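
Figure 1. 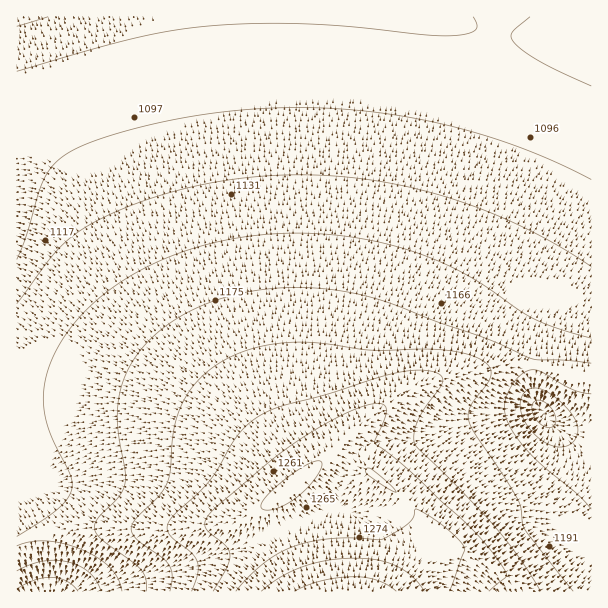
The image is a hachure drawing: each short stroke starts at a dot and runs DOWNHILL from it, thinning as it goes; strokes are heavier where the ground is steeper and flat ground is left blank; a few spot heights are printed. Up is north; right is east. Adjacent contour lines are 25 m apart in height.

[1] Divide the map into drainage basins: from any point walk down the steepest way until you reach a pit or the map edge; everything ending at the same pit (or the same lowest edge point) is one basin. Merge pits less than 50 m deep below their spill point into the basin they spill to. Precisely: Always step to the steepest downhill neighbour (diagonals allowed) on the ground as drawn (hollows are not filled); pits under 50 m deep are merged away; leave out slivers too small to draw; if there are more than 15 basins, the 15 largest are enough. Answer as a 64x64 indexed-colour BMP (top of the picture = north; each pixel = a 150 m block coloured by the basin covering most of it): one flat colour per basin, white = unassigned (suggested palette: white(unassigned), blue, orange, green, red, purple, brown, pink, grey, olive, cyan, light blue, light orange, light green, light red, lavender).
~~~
<image width="64" height="64" href="data:image/bmp;base64,Qk12CAAAAAAAAHYAAAAoAAAAQAAAAEAAAAABAAQAAAAAAAAIAAATCwAAEwsAABAAAAAAAAAA////ALR3HwAOf/8ALKAsACgn1gC9Z5QAS1aMAMJ34wB/f38AIr28AM++FwDox64AeLv/AIrfmACWmP8A1bDFADMzMzMzMzMzMzMzMzMzMzMRERERERERERERERERERERMzMzMzMzMzMzMzMzMzMzMxEREREREREREREREREREREzMzMzMzMzMzMzMzMzMzMxERERERERIRERERERERERETMzMzMzMzMzMzMzMzMzMzERERERERESERERERERERERMzMzMzMzMzMzMzMzMzMzERERERERERIhEiIhEREREREzMzMzMzMzMzMzMzMzMzMRERERERERESIiIiIREREREREzMzMzMzMzMzMzMzMzMRERERERERERIiIiIiEREREREREREREREREREREzMzMxEREREREREREiIiIiIiESIiIRERERERERERERERETMzEREREREREREiIiIiIiIiIiIhEREREREREREREREREREREREREREREiIiIiIiIiIiIiEREREREREREREREREREREREREREREiIiIiIiIiIiIiIREREREREREREREREREREREREREREiIiIiIiIiIiIiIhERERERERERERERERERERERERERIiIiIiIiIiIiIiIiERERERERERERERERERERERERERIiIiIiIiIiIiIiIiIREREREREREREREREREREREREiIiIiIiIiIiIiIiIiIhEREREREREREREREREREREREiIiIiIiIiIiIiIiIiIiERERERERERERERERERERERERIiIiIiIiIiIiIiIiIiIRERERERERERERERERERERERESIiIiIiIiIiIiIiIiIhEREREREREREREREREREREREREiIiIiIiIiIiIiIiIiEREREREREREREREREREREREREREiIiIiIiIiIiIiIiIRERERERERERERERERERERERERERIiIiIiIiIiIiIiIhERERERERERERERERERERERERERESIiIiIiIiIiIiIiERERERERERERERERERERERERERERESIiIiIiIiIiIiIRERERERERERERERERERERERERERERERIiIiIiIiIiIhERERERERERERERERERERERERERERERERERIiIiIiERERERERERERERERERERERERERERERERERERERERERERERERERERERERERERERERERERERERERERERERERERERERERERERERERERERERERERERERERERERERERERERERERERERERERERERERERERERERERERERERERERERERERERERERERERERERERERERERERERERERERERERERERERERERERERERERERERERERERERERERERERERERERERERERERERERERERERERERERERERERERERERERERERERERERERERERERERERERERERERERERERERERERERERERERERERERERERERERERERERERERERERERERERERERERERERERERERERERERERERERERERERERERERERERERERERERERERERERERERERERERERERERERERERERERERERERERERERERERERERERERERERERERERERERERERERERERERERERERERERERERERERERERERERERERERERERERERERERERERERERERERERERERERERERERERERERERERERERERERERERERERERERERERERERERERERERERERERERERERERERERERERERERERERERERERERERERERERERERERERERERERERERERERERERERERERERERERERERERERERERERERERERERERERERERERERERERERERERERERERERERERERERERERERERERERERERERERERERERERERERERERERERERERERERERERERERERERERERERERERERERERERERERERERERERERERERERERERERERERERERERERERERERERERERERERERERERERERERERERERERERERERERERERERERERERERERERERERERERERERERERERERERERERERERERERERERERERERERERERERERERERERERERERERERERERERERERERERERERERERERERERERERERERERERERERERERERERERERERERERERERERERERERERERERERERERERERERERERERERERERERERERERERERERERERERERERERERERERERERERERERERERERERERERERERERERERERERERERERERERERERERERERERERERERERERERERERERERERERERERERERERERERERERERERERERERERERERERERERERERERERERERERERERERERERERERERERERERERERERERERERERERERERERERERERERERERERERERERERERERERERERERERERERERERERERERERERERERERERERERERERERERERERERERERERERERERERERERERERERERERERERERERERERERERERERERERERERERERERERERERERERERERERERERERERERERERERERERERERERERERERERERERERERERERERERERERERERERERERERERERERERERERERERERERERERERERERERERERERERERERERERERERERERERERERERERERERERERERERERERERERERERERERERERERERERERERER"/>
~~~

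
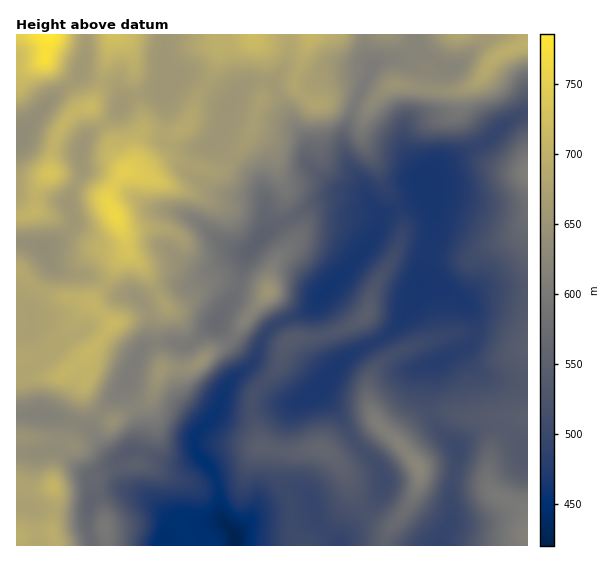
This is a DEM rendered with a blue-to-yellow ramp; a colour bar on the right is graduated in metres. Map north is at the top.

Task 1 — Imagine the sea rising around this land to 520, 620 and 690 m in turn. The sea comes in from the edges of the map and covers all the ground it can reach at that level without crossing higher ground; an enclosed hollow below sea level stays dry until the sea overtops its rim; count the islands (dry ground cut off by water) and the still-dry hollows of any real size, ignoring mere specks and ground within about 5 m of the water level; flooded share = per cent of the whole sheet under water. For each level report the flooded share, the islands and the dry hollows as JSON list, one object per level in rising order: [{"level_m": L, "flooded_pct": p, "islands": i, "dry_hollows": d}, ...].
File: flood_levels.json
[{"level_m": 520, "flooded_pct": 30, "islands": 1, "dry_hollows": 0}, {"level_m": 620, "flooded_pct": 61, "islands": 2, "dry_hollows": 0}, {"level_m": 690, "flooded_pct": 90, "islands": 3, "dry_hollows": 0}]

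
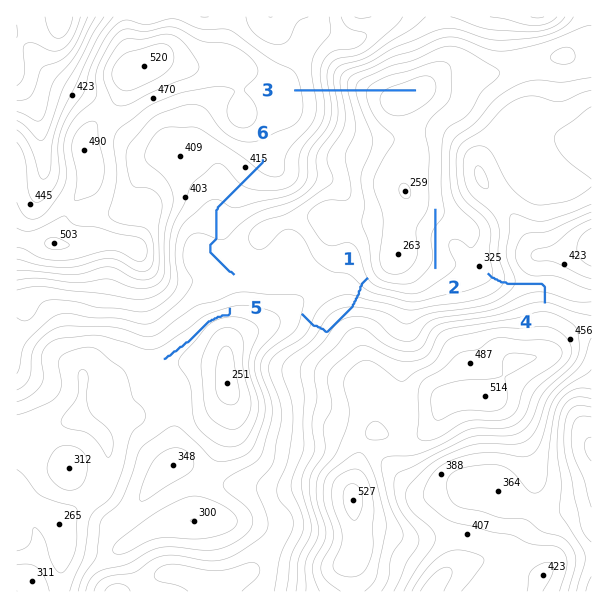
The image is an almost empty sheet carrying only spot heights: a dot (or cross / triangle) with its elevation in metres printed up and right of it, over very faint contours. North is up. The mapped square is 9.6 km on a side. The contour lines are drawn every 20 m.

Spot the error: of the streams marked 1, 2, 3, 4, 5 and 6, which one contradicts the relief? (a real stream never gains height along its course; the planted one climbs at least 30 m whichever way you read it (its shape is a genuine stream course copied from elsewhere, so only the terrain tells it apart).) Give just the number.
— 1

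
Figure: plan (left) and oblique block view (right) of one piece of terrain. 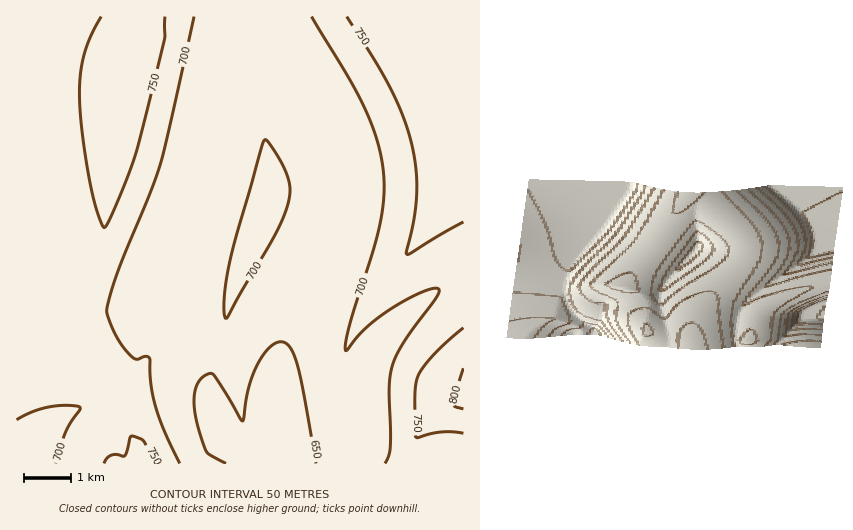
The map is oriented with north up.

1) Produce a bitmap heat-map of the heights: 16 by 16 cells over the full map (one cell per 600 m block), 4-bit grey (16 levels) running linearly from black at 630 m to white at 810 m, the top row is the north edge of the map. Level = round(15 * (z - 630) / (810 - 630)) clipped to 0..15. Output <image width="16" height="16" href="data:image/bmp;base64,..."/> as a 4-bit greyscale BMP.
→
<image width="16" height="16" href="data:image/bmp;base64,Qk32AAAAAAAAAHYAAAAoAAAAEAAAABAAAAABAAQAAAAAAIAAAAATCwAAEwsAABAAAAAAAAAAAAAAABEREQAiIiIAMzMzAERERABVVVUAZmZmAHd3dwCIiIgAmZmZAKqqqgC7u7sAzMzMAN3d3QDu7u4A////AFaKpjEQFEeIZniFIREkRrxmeGQiESRHznd3ZCMhJVatiIZUNDI1VXqIhTI1QjRmZ4mWMjZTNGhmiZdDNXQ0WJeJqVM1dkRXu4mqdDR3RFe9iaqFM2ZEV72ZqpUzVURYzZqqpkNENGnNmqqnQzM1e92aqqhDM0aczZqqqVMjWLzM"/>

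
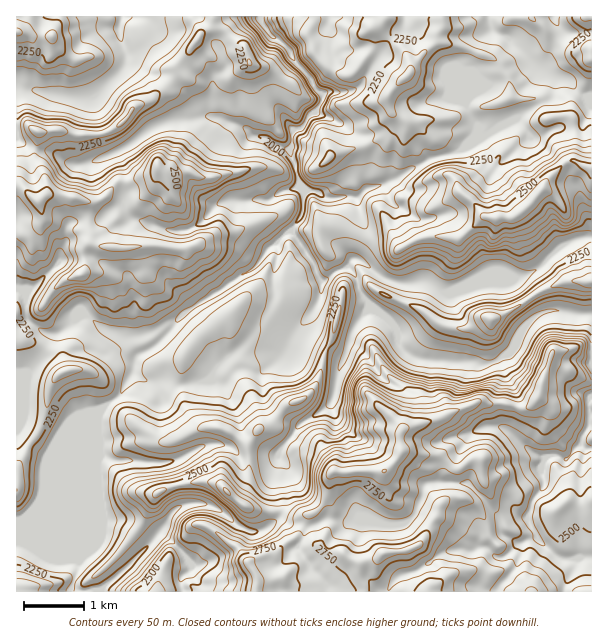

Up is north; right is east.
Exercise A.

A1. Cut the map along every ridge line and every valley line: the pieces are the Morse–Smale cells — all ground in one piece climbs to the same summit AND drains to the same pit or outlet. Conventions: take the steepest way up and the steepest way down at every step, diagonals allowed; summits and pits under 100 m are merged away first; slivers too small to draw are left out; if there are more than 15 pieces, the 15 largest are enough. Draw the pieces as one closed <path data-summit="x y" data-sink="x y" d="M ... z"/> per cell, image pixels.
<path data-summit="384 471" data-sink="260 17" d="M311 190l-7 1-2 22-10 17-20 16-21 25-9 3-20 15-36 23-18 20-9-2-26 8 1 9 5 7-5 6-1 12-11 20-25 22 1 39-2 6 0 17 2 34-19 45 0 11-9 25 112 1-1-13 11-10 0-5-8-10-17-18-7-3 9-17 12-10-5-26-7-18 11-4 24-13 14-1 12 2 12 11 36-1-2 32 4 13-2 17 12 5 15 3 12-2 9-6 15 4 30-2 12 4 19 0 13-9 11-31 41-2 33 34 16-4 8 4-9 0-11 4-4 4 0 7 4 3-6 2-11 12 10 10 6 0 15-14 5-1-6 23-18 21-1 5 93 0 1-277-17-1-17-4-13 2-9 4-13 13-7 16-7 9-20 10-58-3-15-3-16-13-3-15-3-4-11-12-15-9-10-18-3-12-7-8 4-7 2-15 8-21-6-24-5-4-25 2z"/><path data-summit="38 201" data-sink="260 17" d="M17 139l-1 149 9 5 1 25 19 14 15 0 21-18 6 2 15 12 24 9 17-1 16-6 9 2 18-20 36-23 20-15 9-3 8-8 6-11 27-22 10-17 2-22-4-4-4 0-12 3-18 10-39 0-11 5-13 17-14 7-25 0-18-7-11-2-8-7-3-6 2-30-9-26-27 12-18 1-21-13-21-3z"/><path data-summit="408 75" data-sink="260 17" d="M489 16l-159 0-2 5 0 14-4 13-22 20 12 19 8 6 0 8-16 22-6 5-6 2-2 4 0 12-3 4 6 14 5 22 3 4 14 2 9 6 30 0 10-10 15-2 14-6 34-22 33-8 14-12 12-4 61-36 5-8 0-13-18-11-29-29-13-5-4-6z"/><path data-summit="540 191" data-sink="260 17" d="M555 76l-1 14-2 6-21 12-13 10-20 9-10 7-12 4-17 13-30 7-34 22-14 6-15 2-9 8-2 2 3 5 4 21-8 21-2 13 11 4 17 14 9 4 9 3 28-1 14 8 9 4 28-11 29-1 19-6 12-6 26-24 16-8 12-2 1-138-13-6-10-12z"/><path data-summit="158 167" data-sink="260 17" d="M260 16l-47 0-2 11-12 9-11 17-10 10-2 9-7 12-20 18-15 6-4 6-17 16-11 4-30 0-13-4-18 3-14-7-10 0-1 12 14 10 21 3 21 13 18-1 27-12 9 26-2 30 3 6 8 7 11 2 24 8 15 0 13-6 18-19 6-3 33-3 11 1 18-10 15-3 1-5-5-18-6-14 3-4 2-17-16-21 0-12 11-22 7-11-6-12-22-19-8-11z"/><path data-summit="383 554" data-sink="260 17" d="M467 482l-41 2-11 31-13 9-19 0-12-4-30 2-15-4-9 6-12 2-27-8-11 10-15 4-12-4-15-14-15-9-22-1-9 2-10 10-9 17 7 3 25 28 0 5-11 10 2 13 314 0 20-26 6-23-5 1-15 14-6 0-10-10 11-12 6-2-4-3 0-7 10-7 10-2-10-3-10 4z"/><path data-summit="65 372" data-sink="260 17" d="M20 289l-4 1 1 232 4 0 9-6 13-16 21-50 32-31 2-8 24-19 11-20 1-12 5-6-7-17-6 0-21-7-21-16-6 2-18 16-9 2-9-3-16-13-1-25z"/><path data-summit="492 318" data-sink="260 17" d="M357 259l-4 0-5 8 7 8 7 21 12 14 9 4 11 12 3 4 3 15 16 13 15 3 46 3 17-2 18-12 11-21 18-17-3-9-9-13-14-12-9 4-29 1-30 11-21-12-28 1-9-3z"/><path data-summit="158 167" data-sink="122 17" d="M212 16l-89 0-3 8 0 12 7 18-3 14-29 29-5 1-13 0-60-12-1 39 11 1 14 7 18-3 13 4 30 0 11-4 17-16 4-6 15-6 20-18 7-12 2-9 10-10 11-17 12-9z"/><path data-summit="17 591" data-sink="260 17" d="M96 416l-35 39-21 49-10 12-9 6-5 0 1 70 52 0 3-4 7-22 0-11 19-45-2-34 0-17 2-6z"/><path data-summit="17 32" data-sink="122 17" d="M122 16l-93 0-4 10-9 7 0 53 10 4 9 0 42 8 18-1 31-32 1-11-7-18z"/><path data-summit="227 491" data-sink="260 17" d="M218 444l-14 1-24 13-11 4 7 18 5 26 7-2 22 1 15 9 15 14 12 4 15-4 13-13 0-14-4-13 2-32-36 1-12-11z"/><path data-summit="591 59" data-sink="260 17" d="M591 16l-100 0-1 10 4 6 13 5 29 29 16 10 17 4 10 12 8 5 4 0z"/><path data-summit="591 281" data-sink="260 17" d="M591 236l-12 2-16 8-26 24-21 9 13 11 13 23 16-3 17 4 17 0z"/><path data-summit="540 191" data-sink="260 17" d="M329 16l-68 0-1 5 8 11 22 19 2 6 10 11 22-20 4-13z"/>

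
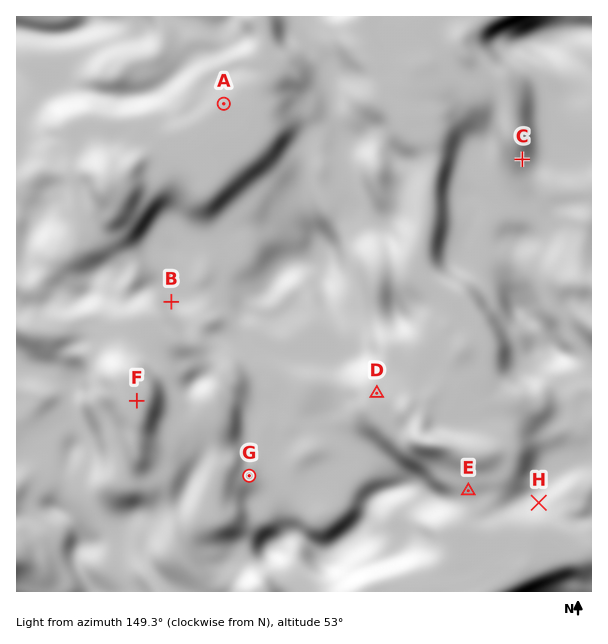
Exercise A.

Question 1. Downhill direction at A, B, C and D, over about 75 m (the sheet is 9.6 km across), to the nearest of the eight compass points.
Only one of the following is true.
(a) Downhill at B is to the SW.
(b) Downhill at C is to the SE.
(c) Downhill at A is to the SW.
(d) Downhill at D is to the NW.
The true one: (a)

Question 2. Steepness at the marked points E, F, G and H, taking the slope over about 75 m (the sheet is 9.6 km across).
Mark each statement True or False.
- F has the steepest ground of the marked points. False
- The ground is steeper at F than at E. False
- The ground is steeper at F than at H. False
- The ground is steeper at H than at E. True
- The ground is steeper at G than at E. True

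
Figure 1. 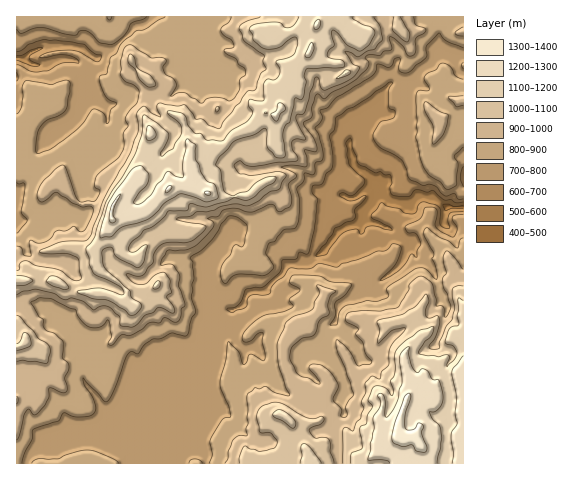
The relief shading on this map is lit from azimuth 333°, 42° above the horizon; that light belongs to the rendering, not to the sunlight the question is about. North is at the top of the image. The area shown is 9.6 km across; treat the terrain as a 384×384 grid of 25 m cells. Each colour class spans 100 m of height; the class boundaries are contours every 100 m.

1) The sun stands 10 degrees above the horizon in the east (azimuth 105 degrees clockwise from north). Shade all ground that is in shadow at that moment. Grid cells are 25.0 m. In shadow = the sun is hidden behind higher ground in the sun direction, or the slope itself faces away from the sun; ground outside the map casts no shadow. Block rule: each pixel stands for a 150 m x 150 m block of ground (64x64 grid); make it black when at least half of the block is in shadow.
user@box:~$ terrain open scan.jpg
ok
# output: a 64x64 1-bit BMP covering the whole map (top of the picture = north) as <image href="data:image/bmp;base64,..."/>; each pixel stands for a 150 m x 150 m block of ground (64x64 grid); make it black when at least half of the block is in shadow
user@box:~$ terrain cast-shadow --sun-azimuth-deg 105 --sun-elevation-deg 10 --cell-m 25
<image width="64" height="64" href="data:image/bmp;base64,Qk0+AgAAAAAAAD4AAAAoAAAAQAAAAEAAAAABAAEAAAAAAAACAAATCwAAEwsAAAIAAAAAAAAA////AAAAAAAAAAAfgcPGAwGAAH+Hj+AHAAAB/4+P8AcAAAP/Hx/0BwAAA//iP/wHAAAA/+A//gYAAAA/4D/+ggAAAH/8f/4GAAAA//j//gYAAAD/8f//BgAAAP2Af/8GAAAAfcZ//wYIIAA9zv//BgAAADzc//8OAAAAHjx//k8AAAAefH/+HwAQAA78f/8/gDgADHw//56AHAANvh//zIBOAA3+H//uAc8ADf8PPD8D7wQF/8f/nwbuAAH/5///BAAACM/z/94EIAAIP/D//gDwcAgf4H/eAEDwGA8AP96A8BgcB+A//IPgBBwB4D/8B+QACAA8A/x35gAAABwH+f/wAAAADA/z//AAAEAGZ+f/+AAAwAPv7//4AgDgAP/v//wAABAAce///AAAAABz5//8MAAAAL/K//44IAAAXDr//zzBwAAeGP//HIHwAD44//+dgfgALmD//4+AAAAj4P//z4CAAIfg///PgAgBh+D//8eQGAGH4B//5ww4AYfgD//nHxgBz/AH/+cf2ADP8Af/zj/oAG/gB//cP+gAP+AH//t//AAfwIH/53/4EB/YgHvg//gQH/CAO8D//DAD8Iw/wP/+GADgPn+A//8AAjD//wA//wADGHP/AA//gIMAP/8AD+PBgwAH/4AP48OHAAAMoR/hwgYOAAA5f+HmDg8AABv//+YMBw=="/>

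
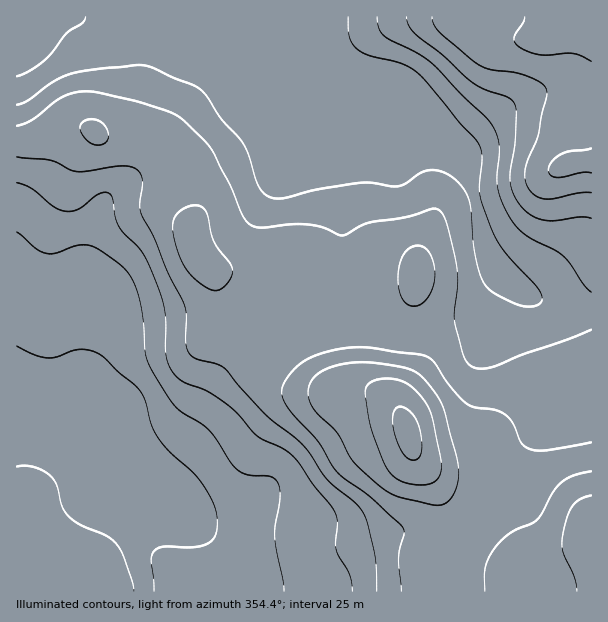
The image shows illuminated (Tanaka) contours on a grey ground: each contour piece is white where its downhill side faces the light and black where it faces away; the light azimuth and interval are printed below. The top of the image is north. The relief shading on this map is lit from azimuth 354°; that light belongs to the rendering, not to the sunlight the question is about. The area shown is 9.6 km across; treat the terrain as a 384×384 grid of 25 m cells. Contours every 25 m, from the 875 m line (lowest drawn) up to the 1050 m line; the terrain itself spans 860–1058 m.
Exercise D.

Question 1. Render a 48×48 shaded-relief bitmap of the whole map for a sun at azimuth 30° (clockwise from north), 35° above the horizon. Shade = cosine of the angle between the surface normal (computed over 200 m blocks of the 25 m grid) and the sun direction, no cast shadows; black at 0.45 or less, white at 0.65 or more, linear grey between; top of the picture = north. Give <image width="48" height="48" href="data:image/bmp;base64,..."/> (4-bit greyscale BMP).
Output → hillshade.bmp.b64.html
<image width="48" height="48" href="data:image/bmp;base64,Qk32BAAAAAAAAHYAAAAoAAAAMAAAADAAAAABAAQAAAAAAIAEAAATCwAAEwsAABAAAAAAAAAAAAAAABEREQAiIiIAMzMzAERERABVVVUAZmZmAHd3dwCIiIgAmZmZAKqqqgC7u7sAzMzMAN3d3QDu7u4A////AJmZmqu6mZmaqpmIiIiId3eImqmYiJmYiJmZmru6mZmqqpmIiIiHd3eJqqmYiJmYiJmZq7u6mZqrqpmIiIiHd3eJqpmZmZmYiJmau7u6mqq6qpiIiZiId3iaqZmZmqqYiZmrzLu6qqqqmYiJmZmId3iZmZmqqrqYiZq7zLuqqqqpmYiZmZmIdmeIeJqqqrqZmZq7u7qqqqmZiIiZmYh2VVZmZ5qqqqqZmau7uqqqqpmYiIiZmHZUM0REV5qqmamZqru7qqmZmZmId3iIh2QyIzNEaKqqmaqqu8zLqpmZmYh3d3eIdkMjRERGeruqmqqrzMy7qpmZmId3d3d3ZDM1ZlVnrMupmqq7zLu6qZmZmHd3d3d2UzNWdmZ5vdupmqu7vKqqmZmZh3d3d3dlQzRndmaL3dupmqq7u5mZmZmZh3d3d2ZUQ0Vndmec3cuqqqqqqpmZmZmYh3d3dlVURFZ3d3i97cu6u6qZmpmZmZmYd2ZmZVVWZmd4d4rO/ty7u6mZmZmZmZmHZlVmVVZ3d3iIiazv/ty7upmZmZmZmZh3ZVVmZniZmZqqq87//tzLupmZmYiJmYh3ZVVmZ4mqqrzM3e//7cy7uqqqmYiJmIh3dmZmeJqqq8zd7v/tzLu7u7u7uoiIiIiId3d3eJqqq7zd3d3Lu7u7u7zMu4iIiIiId3d4iaqZmqu7u7qZq7u6u7u7u4iIiImId3d4mqqZmZqqqpiImru6qqqqqpmYiZmYd2Z4mqmZmZmZmYh4mqu6qqqpiJmZmZmYdlVniZmZmZmZmYiImru7qpmYd4iJmqmHZUVniZmIiZmZmIiJqru6qZiHd4iJmZh2ZUVomqmIiJmZmIiZq8y6mYh3ZoiImYdmVEZ5q7qZmZmZmZmavMy5mHdmZ4iIiHZlVFeKu7uqqqqpmZmrvMyph2Zmd4iId3ZlVWiau7u7zLuqmqq7zMupdlVmeHd3d3d2Znmqu7vMzLuqqru8zMuoZUVniHd3eIh3eJqru7zMzLu6q7zLu8uXVEVnd3d3eIiHiaq7vMzMu7u7u8y7u8uWREVWZmZ3eId3iau7vMzLu7u7zMu6vMuGVFVVVWZ3d2ZniaqrvMy7qru7u7uqvMqGZmZ3dmZ3dmZniaqavMu6qqqqq6qrvLqHZ3iZmHd3Zmd4mpmavMuqqZmaqqqquqh2Z4mqqpiHd4maqpmrzMuqmZmZmZmaqYdmZ4maqrqZiZq7qpq8zLqqmZmZmZmZmHZVZ4iJmcuqqrzLqqvMy7qqmZmZmZmZh2VVZ4iImcu7vM3Lu7zMu6qqmZmZmZmZdlVWZ4iJmbu8zd3cvMzLupmpmZmZmZmYZURFZneJmbu8zdzMzMy7qpmZmZmZmZh2VDNFZmZ4ibu7zMu7vMu6qqqpmZmZiHdlMzRVZVZniKqqu7u7vLuqqqqpmZmIdmVDIjRmZmZ3iKqaqqq7u7qqqqqpmZmHdlRDM0Z4iIiIiJmZqqqqqqmZmZmZmZmId2VURWeJmZmYiZmZqqqqqpmZmZmZmZmId3ZlVniZmZmZmQ=="/>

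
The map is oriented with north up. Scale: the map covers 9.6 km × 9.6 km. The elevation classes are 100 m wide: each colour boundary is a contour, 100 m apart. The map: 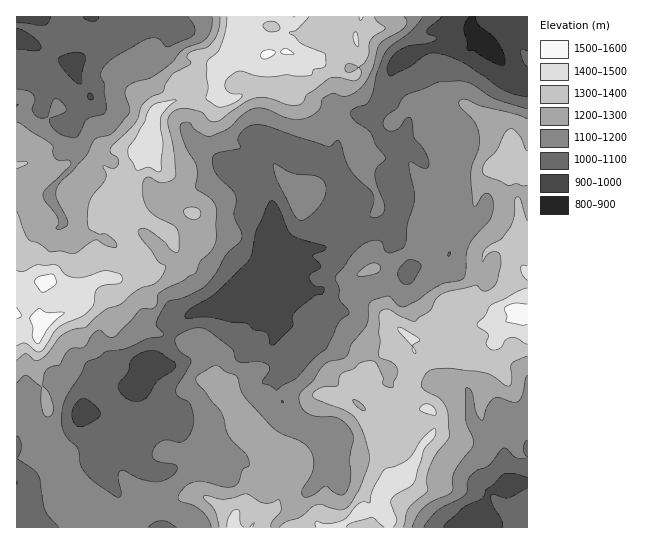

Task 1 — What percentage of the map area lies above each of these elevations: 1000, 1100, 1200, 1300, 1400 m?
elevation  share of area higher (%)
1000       92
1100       70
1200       43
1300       24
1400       7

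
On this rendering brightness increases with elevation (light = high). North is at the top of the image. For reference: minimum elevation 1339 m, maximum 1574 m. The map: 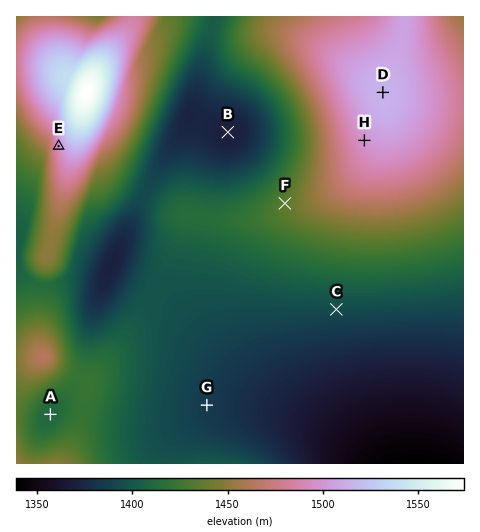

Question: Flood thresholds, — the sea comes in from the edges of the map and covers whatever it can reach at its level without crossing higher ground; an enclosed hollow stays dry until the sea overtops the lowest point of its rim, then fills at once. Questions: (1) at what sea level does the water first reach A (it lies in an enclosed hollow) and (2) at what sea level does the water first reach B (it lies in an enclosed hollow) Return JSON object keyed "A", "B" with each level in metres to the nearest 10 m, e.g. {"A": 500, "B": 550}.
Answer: {"A": 1420, "B": 1400}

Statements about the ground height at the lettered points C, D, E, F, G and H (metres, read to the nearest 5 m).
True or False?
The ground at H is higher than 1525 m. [False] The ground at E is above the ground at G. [True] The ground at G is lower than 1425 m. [True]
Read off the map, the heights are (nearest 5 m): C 1395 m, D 1515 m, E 1495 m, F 1435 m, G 1385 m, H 1500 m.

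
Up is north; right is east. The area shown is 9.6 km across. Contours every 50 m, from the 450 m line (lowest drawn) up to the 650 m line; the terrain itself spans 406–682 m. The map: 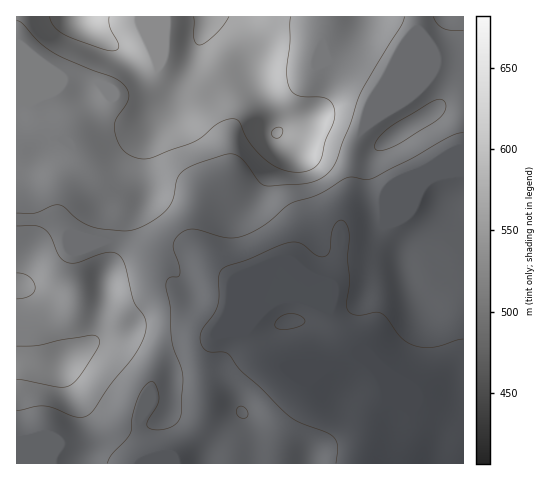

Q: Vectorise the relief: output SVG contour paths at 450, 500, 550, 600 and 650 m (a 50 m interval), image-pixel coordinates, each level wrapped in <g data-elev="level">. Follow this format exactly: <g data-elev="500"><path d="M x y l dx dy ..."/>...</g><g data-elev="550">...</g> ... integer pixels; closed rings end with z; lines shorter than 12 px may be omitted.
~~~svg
<g data-elev="450"><path d="M336 463l2-17-2-6-3-4-8-4-25-9-10-7-30-28-19-17-13-17-5-2-14 0-7-6-2-7 1-7 13-18 4-9 1-28 3-8 5-3 21-6 30-14 13-4 10 2 17 12 8 0 4-6 1-15 3-8 3-5 5-2 5 5 2 9-2 24 2 25-3 22 3 7 8 3 19-3 6 2 5 5 15 20 8 5 8 3 17 0 28-8"/><path d="M280 329l8 0 10-2 6-4 1-3-4-4-4-2-12 0-6 4-4 5 0 4z"/></g><g data-elev="500"><path d="M107 463l5-9 18-20 2-17 5-16 6-12 5-6 4-2 3 3 4 14-2 8-10 15 1 6 7 3 12-2 9-4 4-7 3-42-11-32-2-36-4-21 2-7 4-2 6 0 2-3-1-9-6-19 1-5 5-6 7-5 7-1 34 9 8 0 9-2 21-11 27-22 27-9 28-16 6-1 14 3 7-2 39-20 36-21 14-4"/><path d="M241 418l5 0 2-5-3-5-4-2-4 2-1 4 2 4z"/></g><g data-elev="550"><path d="M17 410l19-4 9 0 9 2 22 9 6 0 6-2 6-5 16-25 26-31 7-15 3-13-2-10-10-15-9-36-7-11-5-2-7 1-29 10-9 0-8-6-10-21-5-7-10-3-18 0"/><path d="M17 213l17 0 18-7 7-1 5 2 16 14 12 6 30 4 12-1 19-9 14-12 6-10 4-20 6-8 14-7 32-10 7 1 6 4 16 22 7 5 39-2 16-5 8-6 7-9 26-71 40-67 3-9"/><path d="M376 150l6 1 13-5 40-24 10-11 1-5-1-4-5-3-7 2-40 24-15 14-3 6z"/><path d="M433 17l4 7 7 5 7 1 12 0"/></g><g data-elev="600"><path d="M17 379l42 8 10-1 7-5 7-10 14-22 3-8-3-4-6-2-30 5-23 5-21 1"/><path d="M17 299l13-4 4-3 1-5-2-6-4-4-5-3-7-1"/><path d="M17 21l5 2 17 19 15 11 35 16 24 8 11 8 4 6 1 7-3 7-10 14-2 10 5 16 5 6 6 4 11 4 12-2 41-15 8-5 16-14 9-3 7-1 5 3 11 21 16 17 17 10 17 2 12-3 8-8 6-21 8-18 1-10-3-8-5-5-7-2-21-1-6-3-4-5-2-17 3-28 1-26"/></g><g data-elev="650"><path d="M275 138l4 0 2-2 2-5-2-3-4-1-5 4 0 5z"/><path d="M50 17l5 10 11 8 37 14 12 2 3-2 1-4-9-18-1-10"/><path d="M194 17l0 22 2 5 4 1 6-2 10-9 13-17"/></g>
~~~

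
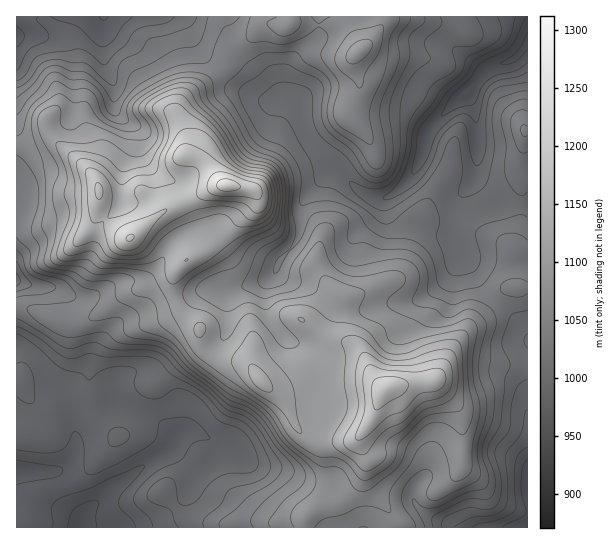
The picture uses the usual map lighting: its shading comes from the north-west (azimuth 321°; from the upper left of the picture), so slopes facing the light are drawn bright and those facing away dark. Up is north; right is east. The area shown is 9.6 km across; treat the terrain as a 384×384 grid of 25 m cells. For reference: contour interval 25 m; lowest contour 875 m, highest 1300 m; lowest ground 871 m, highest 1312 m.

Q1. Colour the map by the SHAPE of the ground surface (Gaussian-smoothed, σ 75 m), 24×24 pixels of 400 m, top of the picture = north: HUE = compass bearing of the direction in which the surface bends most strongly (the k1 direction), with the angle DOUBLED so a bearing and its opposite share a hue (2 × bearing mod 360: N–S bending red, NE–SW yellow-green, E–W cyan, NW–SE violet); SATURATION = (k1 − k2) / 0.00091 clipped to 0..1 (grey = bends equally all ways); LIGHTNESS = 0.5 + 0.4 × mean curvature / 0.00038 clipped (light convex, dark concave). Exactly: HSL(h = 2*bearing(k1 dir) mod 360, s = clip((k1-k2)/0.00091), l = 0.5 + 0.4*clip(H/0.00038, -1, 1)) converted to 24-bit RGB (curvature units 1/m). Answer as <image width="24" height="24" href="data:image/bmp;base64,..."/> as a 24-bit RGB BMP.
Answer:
<image width="24" height="24" href="data:image/bmp;base64,Qk32BgAAAAAAADYAAAAoAAAAGAAAABgAAAABABgAAAAAAMAGAAATCwAAEwsAAAAAAAAAAAAAv7qnoXyKg0d+RHt/oGaFe1RZdpxZcbCmZYjBipTOooHQipHHjHjN5c7XkV6scZSAW3KCltOrbnffkRMGWlcoiDE6gM8jJeKEvJapt2yxt2GdOH9FLotwh3jU3cXgYauZUmB4a5dzZqmlfHateXqermh3tW6IuVeZfLlFjcpCHQw188np1XTNQK2Qr+nCQZeicW0ff3ItoEuU1ZavP4tPDE0efMJQy3SoUIJ/XJ9iZIBSTzYvd0kmXzMTtrcpWCc46temVqhIMWR4MnNa3aCxxfLkdX/FeDR5fZyqf66cOJKTrHp8xZOybnymHnsyS3c2sJSKentZZj5IVx85ghsZfeyAa3Dfc4nXmN2IyYSXN0V8RmWFrbx10+xnOiAohTRoopivkKabWk6IY5V2k7GuqZS5o26uP3Buh3RHhUY3Oh8iTSpJwO/FqebKRWGReGXT9bW3mEpDUZA8KUM/lLVT4sODQ1qbQ1qxlaVti52GbU6Fg614XX1Zh0tAj29GY4SJZjJfqBQlajpGP59dp/+vZ3eHbXR9KT5L8aCFt3OZyn+iOlJ6R9ltqdSmXVycOzZkm8OOd1p+flx+pqt+X1RyiGerxaS9ZyJLLg0Ycs5teoPa0Pvsa7jHeWmDbGyBPi91odSa5tnys4fm18Lpk+W2P4KVrVGdWjl2xpGGdy1Wn6M/i4REal8zQF8hUy4eiBJorOjkpu70j83dndCRdVGYk32fdWaFN1N/uvfATarKuFDW37TW7svGMy1XZ1GLXV6zZSwVhkc3xcuSQ11yzGvGxVipMUFxPL/Iz/XML5KTsZNzrsCFUS9oiFQ5ZpqdX7+9pOt2IRwUNWAvqp9/9bS7s0OdQnJhWk9kVnzDtOjqlZDPu4zWOZGelHLLl4Tcc8jT0OfXOk7GZrG6y1yMsSKxqt7OWrO6ZrpVnkVHiWafVaCQLoUxuT5I77jRm1S6X0VoytHzlHbClkBvllk9xGKxXql9TnRwjORuQZo9aDZIS7tIOi6ym7/dznGalzpfs6pmgolMcH1ASYAtVKZmOml+zGhbvChvq3GDRhsAMyYASUcJwLEvIE4PhI4kS0OM8dONLT4ZTV0wbbMtFUcZTyYdmGU0hdGPco7FvHjQw5fPr8e+NpB1PVpZdkpfuoCosr/SKajk883+4a/zJW+q6G+tRthFA6l214m26K7sU5a7arBWdHVGBTAt2qK5oNdzNzhHWoRUhJyqyaqtsU+tSkNkU1Bbp6FXr7NQRn7CIoBl+dLlWj3sob3s8drxOkmnGlstmoxRx3Op1TtJeHwtAtR0BGxv7MGiOmNqZrB9TXlfqXNBjkFEY1N+YHCYkby5tqiwN1WHvml2KF1A8LaGFqZdu11S9Zbbn2DKT3szQEUizi5l+frRAPrKACJY07+qq6PUWZC/cDWpv3OUnq+OUGKObpaKZIZYsp9ZNDlgs3RlPD+W9O7LLqzbdki0XaqPvXHB6k316JHwYPL/3fzPKBvRAyUwfaZPmnczMw8AAzMAj0jK1YKIT3lqYl6Ui1hqvbFgTj1kQZpXgzJkzv3OUy20VKK+uRuNoF4tK5Fqzf7ktuT/+dLp7A7/RCiQYHhFVw045Y6PouqiADMu5XSBwqmNIUJyrWeNycmTTlKrYzyfrv/h0KpUqU9yOl96Qxyb8NvfhcHNmfuGGzwhV08UvAgyhz6AeC5ZWCtRy/G74NfECUFxDDSO7eC1DRRKoGNf5aZyeh2hrvGnRHE9asRca6fXawhHKRUKtfdYotuhxdycaThkQyhDmmpVczZ3pxuIltmwqe6vqoR8nS9NADAz9t/VGwNVp2Js7/LXIEDD8tnZSHCvtuZ/EwIx1jz/0uT5yvDQYt9bijJJgT1iXz9kiXZrQzJ1bmTL5ujMur5ldnRU0VagC5FcAHsTYQCLpNOz0OjHSTqk28xxW2XF5OfNDwEyGLkySc5z89jc53eeYiY0ZTcsW29MbGhTVD05JV4l3sJZ0KuPfo5aR2Fx2HaDElEMADMsxuPKxb+DKlhWyOq2nkmIymcwThp7erSBPHQxcZQcsyog1TqKsHqnhWN/XUpokVioRIO+3N+YfrpFu4aUP1GQinm37tnuA1M+DDMAXWEbRZ82h40nn4U8l4hKPkh5nmtdcqF9k5l1eEdzq5B+xF+bqUqHmrBSKah2PpSmu6LU8tnmUKF3TEiAZYdPnzBQ4ZDRcrbbAEoyTrtpaq97iaRliYFSQlNzc61Xj5JJg2JLfEqBsLmSa0ayw6re4tjudaPfRWe6U7dss2VS65/BTlXPYo3JcY7CoK28upS/w1C/"/>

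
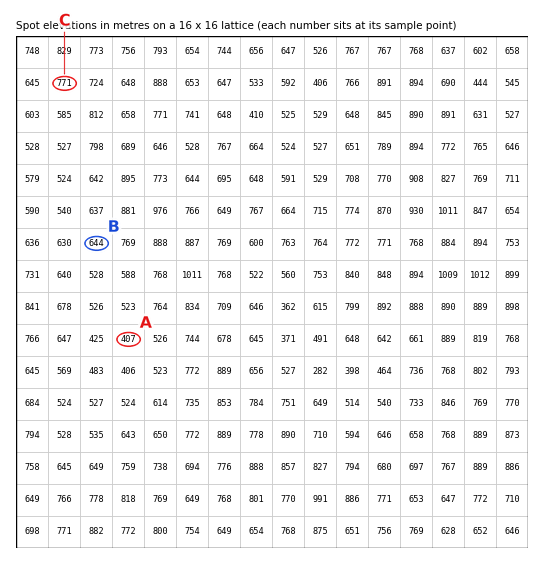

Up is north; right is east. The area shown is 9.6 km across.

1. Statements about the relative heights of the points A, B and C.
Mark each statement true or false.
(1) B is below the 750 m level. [true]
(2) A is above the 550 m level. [false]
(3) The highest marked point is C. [true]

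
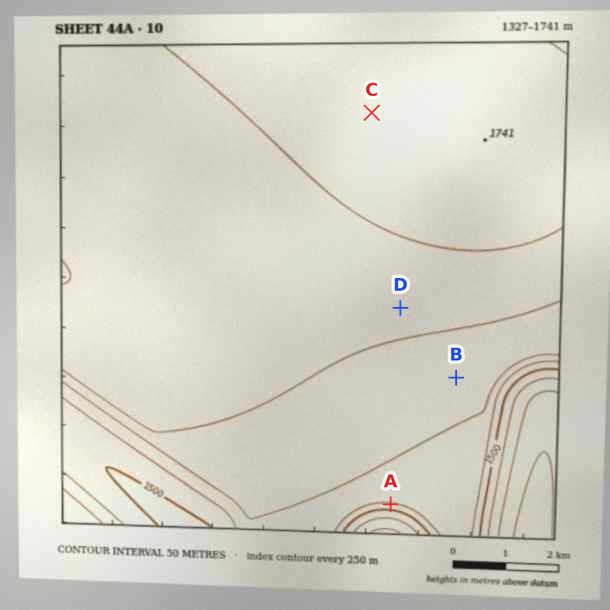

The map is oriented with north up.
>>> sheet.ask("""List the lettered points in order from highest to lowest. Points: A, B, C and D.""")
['C', 'D', 'B', 'A']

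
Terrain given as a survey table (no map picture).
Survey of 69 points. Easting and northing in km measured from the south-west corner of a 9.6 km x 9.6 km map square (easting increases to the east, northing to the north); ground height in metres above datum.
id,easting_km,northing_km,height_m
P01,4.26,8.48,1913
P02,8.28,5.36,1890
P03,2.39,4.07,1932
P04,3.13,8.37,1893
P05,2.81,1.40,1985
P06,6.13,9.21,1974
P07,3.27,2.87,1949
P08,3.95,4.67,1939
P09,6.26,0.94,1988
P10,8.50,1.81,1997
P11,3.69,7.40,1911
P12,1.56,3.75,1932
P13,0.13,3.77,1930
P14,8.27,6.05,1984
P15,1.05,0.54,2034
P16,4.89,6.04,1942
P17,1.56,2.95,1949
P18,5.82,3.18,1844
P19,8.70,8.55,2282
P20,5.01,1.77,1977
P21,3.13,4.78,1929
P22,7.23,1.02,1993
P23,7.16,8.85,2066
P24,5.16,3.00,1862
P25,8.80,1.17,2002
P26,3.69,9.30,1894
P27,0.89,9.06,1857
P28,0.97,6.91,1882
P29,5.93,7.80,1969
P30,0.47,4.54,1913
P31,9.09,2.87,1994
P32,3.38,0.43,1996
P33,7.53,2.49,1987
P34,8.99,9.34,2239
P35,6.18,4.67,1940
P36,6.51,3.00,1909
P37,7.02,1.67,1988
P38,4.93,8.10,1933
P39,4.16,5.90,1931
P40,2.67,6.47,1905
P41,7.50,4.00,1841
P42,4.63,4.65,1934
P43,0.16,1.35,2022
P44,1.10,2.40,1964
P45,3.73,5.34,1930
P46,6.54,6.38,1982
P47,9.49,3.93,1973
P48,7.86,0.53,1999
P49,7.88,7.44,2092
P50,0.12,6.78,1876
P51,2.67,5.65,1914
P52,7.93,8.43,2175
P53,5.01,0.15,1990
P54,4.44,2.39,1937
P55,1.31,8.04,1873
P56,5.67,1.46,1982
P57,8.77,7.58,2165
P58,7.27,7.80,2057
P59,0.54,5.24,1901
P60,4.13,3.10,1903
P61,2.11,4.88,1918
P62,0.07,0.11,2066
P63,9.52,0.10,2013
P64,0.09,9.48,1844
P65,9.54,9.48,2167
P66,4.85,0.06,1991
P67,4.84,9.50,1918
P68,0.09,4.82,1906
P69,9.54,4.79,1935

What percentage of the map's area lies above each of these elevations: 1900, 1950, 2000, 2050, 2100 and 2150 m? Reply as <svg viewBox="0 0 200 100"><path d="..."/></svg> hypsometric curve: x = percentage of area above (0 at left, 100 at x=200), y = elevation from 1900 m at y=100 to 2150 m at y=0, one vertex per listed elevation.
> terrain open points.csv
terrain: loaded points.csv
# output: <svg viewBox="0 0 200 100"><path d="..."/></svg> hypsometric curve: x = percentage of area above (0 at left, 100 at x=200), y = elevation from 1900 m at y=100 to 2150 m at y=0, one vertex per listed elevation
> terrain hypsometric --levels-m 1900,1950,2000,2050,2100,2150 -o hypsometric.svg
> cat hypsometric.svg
<svg viewBox="0 0 200 100"><path d="M161 100l-61-20-62-20-21-20-6-20-3-20"/></svg>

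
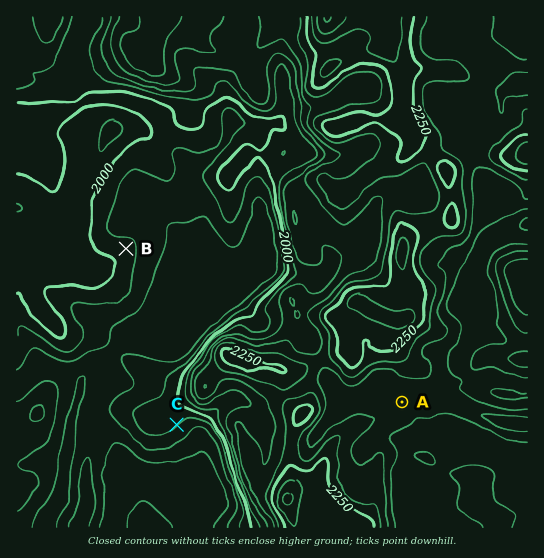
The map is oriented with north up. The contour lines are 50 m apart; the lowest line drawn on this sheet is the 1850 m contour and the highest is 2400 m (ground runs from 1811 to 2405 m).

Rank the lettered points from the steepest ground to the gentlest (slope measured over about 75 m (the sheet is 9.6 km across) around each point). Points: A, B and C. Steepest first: C B A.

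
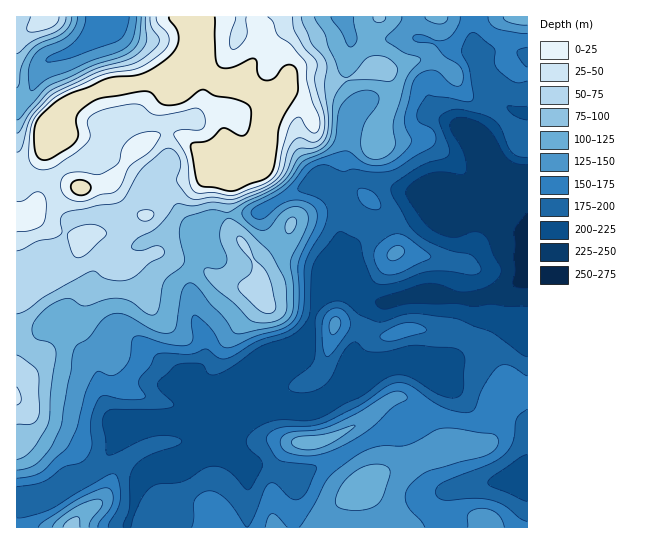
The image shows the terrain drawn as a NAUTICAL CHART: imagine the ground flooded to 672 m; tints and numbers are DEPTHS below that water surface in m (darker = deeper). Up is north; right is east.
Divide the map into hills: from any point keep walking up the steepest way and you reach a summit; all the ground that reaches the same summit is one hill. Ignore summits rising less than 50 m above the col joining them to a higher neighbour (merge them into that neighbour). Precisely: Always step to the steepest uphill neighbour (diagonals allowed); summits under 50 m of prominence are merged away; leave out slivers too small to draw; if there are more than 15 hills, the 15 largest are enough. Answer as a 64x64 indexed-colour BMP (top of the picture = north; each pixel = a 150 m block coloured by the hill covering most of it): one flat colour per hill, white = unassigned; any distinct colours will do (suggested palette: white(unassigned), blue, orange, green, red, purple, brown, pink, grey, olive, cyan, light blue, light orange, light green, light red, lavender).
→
<image width="64" height="64" href="data:image/bmp;base64,Qk12CAAAAAAAAHYAAAAoAAAAQAAAAEAAAAABAAQAAAAAAAAIAAATCwAAEwsAABAAAAAAAAAA////ALR3HwAOf/8ALKAsACgn1gC9Z5QAS1aMAMJ34wB/f38AIr28AM++FwDox64AeLv/AIrfmACWmP8A1bDFADMzMzMzMzMiIiIiIiIiIiIiIiIiIiIiIiIiIiIiIiIiMzMzMzMzMyIiIiIiIiIiIiIiIiIiIiIiIiIiIiIiIiIzMzMzMzMzMiIiIiIiIiIiIiIiIiIiIiIiIiIiIiIiIjMzMzMzMzMyIiIiIiIiIiIiIiIiIiIiIiIiIiIiIiIiERETMzMzMzIiIiIiIiIiIiIiIiIiIiIiIiIiIiIiIiIRERETMzMzMyIiIiIiIiIiIiIiIiIiIiIiIiIiIiIiIhERERETMzMzMiIiIiIiIiIiIiIiIiIiIiIiIiIiIiIiEREREREzMzMzIiIiIiIiIiIiIiIiIiIiIiIiIiIiIiIRERERERMzMzMyIiIiIiIiIiIiIiIiIiIiIiIiIiIiIhERERERETMzMzMyIiIiIiIiIiIiIiIiIiIiIiIiIiIiEREREREREzMzMzMiIiIiIiIiIiIiIiIiIiIiIiIiIiIREREREREREzMzMzIiIiIiIiIiIiIiIiIiIiIiIiIiIhEREREREREREzMzMiIiIiIiIiIiIiIiIiIiIiIiIiIiEREREREREREREzMzIiIiIiIiIiIiIiIiIiIiIiIiIiIRERERERERERERETMyIiIiIiIiIiIiIiIiIiIiIiIiIhERERERERERERERETMiIiIiIiIiIiIiIiIiIiIiIiIiERERERERERERERERETIiIiIiIiIiIiIiIiIiIiIiIiIRERERERERERERERERESIiIiIiIiIiIiIiIiIiIiIiIhEREREREREREREREREREiIiIiIiIiIiIiIiIiIiIiIiERERERERERERERERERERIiIiIiIiIiIiIiIiIiIiIiIRERERERERERERERERERESIiIiIiIiIiIiIiIiIiIiIhEREREREREREREREREREREiIiIiIiIiIiIiIiIiIiIiERERERERERERERERERERERIiIiIiIiIiIiIiIiIiIiIRERERERERERERERERERERERIiIiIiIiIiIiIiIiIiIhERERERERERERERERERERERESIiIiIiIiIiIiIiIiIiEREREREREREREREREREREREREiIiIiIiIiIiIiIiIiIRERERERERERERERERERERERESIiIiIiIiIiIiIiIiIhERERERERERERERERERERERERIiIiIiIiIiIiIiIiIiERERERERERERERERERERERERESIiIhESIiIiIiIiIiIRERERERERERERERERERERERERIiIhEREREREREREiIhEREREREREREREREREREREREREREREREREREREREREiERERERERERERERERERERERERERERERERERERERERERERERERERERERERERERERERERERERERERERERERERERERERERERERERERERERERERERERERERERERERERERERERERERERERERERERERERERERERERERERERERERERERERERERERERERERERERERERERERERERERERERERERERERERERERERERERERERERERERERERERERERERERERERERERERERERERERERERERERERERERERERERERERERERERERERERERERERERERERERERERERERERERERERERERERERERERERERERERERERERERERERERERERERERERERERERERERERERERERERERERERERERERERERERERERERERERERERERERERERERERERERERERERERERERERERERERERERERERERERERERERERERERERERERERERERERERERERERERERERERERERERERERERERERERERERERERERERERERERERERERERERERERERERERERERERERERERERERERERERERERERERERERERERERERERERERERERERERERERERERERERERERERERERERERERERERERERERERERERERERERERERERERERERERERERERERERERERERERERERERERERERERERERERERERERERERERERERERERERERERERERERERERERERERERERERERERERERERERERERERERERERERERERERERERERERERERERERERERERERERERERERERERERERERERERERERERERERERERERERERERERERERERERERERERERERERERERERERERERERERERERERERERERERERERERFBEREREREREREREREREREREREREREREREREREREREREUQRERERERERERERERERERERERERERERERERERERERERRBERERERERERERERERERERERERERERERERERERERERFEQREREREREREREREREREREREREREREREREREREREREURBERERERERERERERERERERERERERERERERERERERERREQRERERERERERERERERERERERERERERERERERERERFERERBERERERERERERERERERERERERERERERERFVERFUREREQREREREREREREREREREREREREREREREREVVVVVREREREERERERERERERERERERERERERERERERERVVVVVERERERBERERERERERERERERERERERERERERERFVVVVUREREREEREREREREREREREREREREREREREREREVVVVV"/>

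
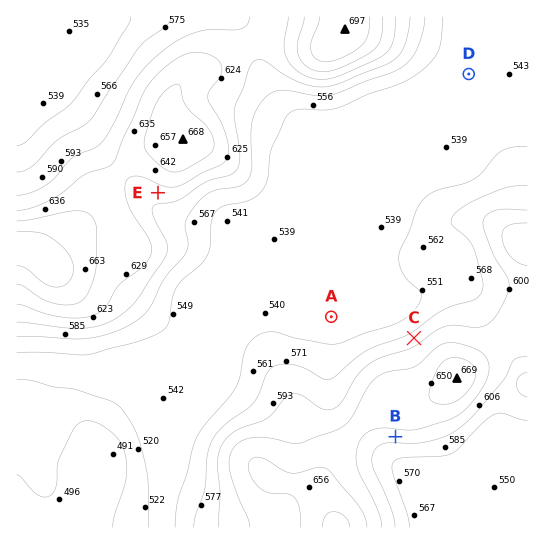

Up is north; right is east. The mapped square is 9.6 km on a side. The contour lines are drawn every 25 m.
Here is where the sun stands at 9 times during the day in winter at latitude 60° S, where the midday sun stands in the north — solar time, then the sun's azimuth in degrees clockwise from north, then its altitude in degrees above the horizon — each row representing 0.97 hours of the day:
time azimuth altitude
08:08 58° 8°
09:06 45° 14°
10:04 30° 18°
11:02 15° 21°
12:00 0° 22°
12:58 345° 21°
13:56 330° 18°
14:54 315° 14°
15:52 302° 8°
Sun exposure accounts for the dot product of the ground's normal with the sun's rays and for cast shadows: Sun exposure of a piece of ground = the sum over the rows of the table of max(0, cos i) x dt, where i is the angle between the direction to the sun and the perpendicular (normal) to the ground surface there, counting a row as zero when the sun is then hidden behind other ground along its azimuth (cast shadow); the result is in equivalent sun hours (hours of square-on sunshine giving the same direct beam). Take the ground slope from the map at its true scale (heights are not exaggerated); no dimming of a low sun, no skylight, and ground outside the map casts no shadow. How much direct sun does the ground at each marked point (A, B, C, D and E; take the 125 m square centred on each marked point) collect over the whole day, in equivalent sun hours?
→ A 2.4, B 1.7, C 3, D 2.3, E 1.9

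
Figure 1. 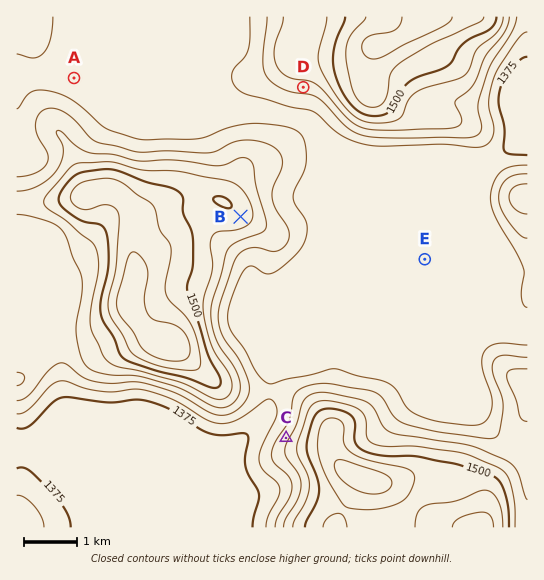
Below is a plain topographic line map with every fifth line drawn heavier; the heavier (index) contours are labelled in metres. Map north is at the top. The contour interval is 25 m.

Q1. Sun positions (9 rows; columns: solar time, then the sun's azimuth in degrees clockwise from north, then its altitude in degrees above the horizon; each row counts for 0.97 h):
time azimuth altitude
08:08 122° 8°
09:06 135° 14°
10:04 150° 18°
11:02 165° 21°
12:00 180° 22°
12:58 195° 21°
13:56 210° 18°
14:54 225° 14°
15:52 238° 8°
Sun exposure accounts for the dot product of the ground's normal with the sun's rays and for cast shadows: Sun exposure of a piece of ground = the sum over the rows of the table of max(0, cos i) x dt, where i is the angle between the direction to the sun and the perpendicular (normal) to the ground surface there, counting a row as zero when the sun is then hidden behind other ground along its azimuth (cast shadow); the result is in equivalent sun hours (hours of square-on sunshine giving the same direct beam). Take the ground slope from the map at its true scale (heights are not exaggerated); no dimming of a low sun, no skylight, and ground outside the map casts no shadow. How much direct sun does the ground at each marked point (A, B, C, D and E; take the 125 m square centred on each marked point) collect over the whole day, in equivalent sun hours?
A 2.4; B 2.7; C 1.9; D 3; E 2.4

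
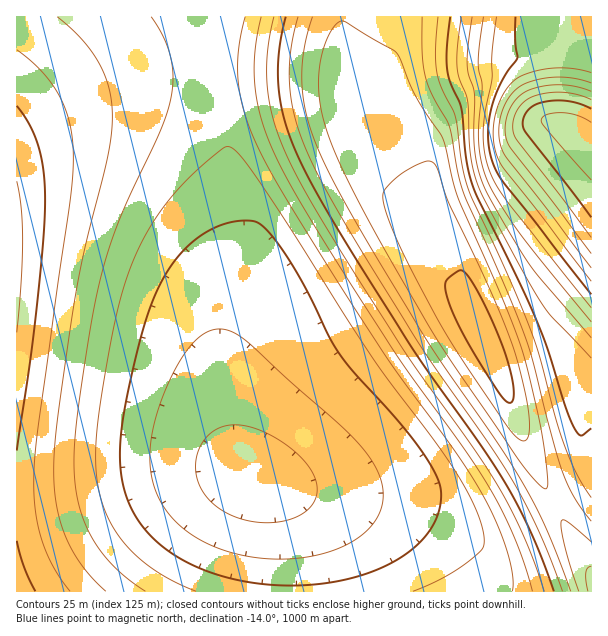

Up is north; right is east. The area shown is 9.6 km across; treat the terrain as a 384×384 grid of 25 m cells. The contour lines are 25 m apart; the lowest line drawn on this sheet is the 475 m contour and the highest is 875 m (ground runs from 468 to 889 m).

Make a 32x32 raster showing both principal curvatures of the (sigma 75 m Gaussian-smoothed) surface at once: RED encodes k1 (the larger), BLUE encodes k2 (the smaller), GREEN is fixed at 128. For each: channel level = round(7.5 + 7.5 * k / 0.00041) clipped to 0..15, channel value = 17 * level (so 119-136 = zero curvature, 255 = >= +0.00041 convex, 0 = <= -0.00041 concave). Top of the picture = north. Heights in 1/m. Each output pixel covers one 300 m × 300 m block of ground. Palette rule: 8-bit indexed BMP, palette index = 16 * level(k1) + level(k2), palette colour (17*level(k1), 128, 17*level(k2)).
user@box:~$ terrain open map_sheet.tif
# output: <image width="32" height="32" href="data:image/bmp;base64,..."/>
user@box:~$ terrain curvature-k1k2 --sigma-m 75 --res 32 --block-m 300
<image width="32" height="32" href="data:image/bmp;base64,Qk02CAAAAAAAADYEAAAoAAAAIAAAACAAAAABAAgAAAAAAAAEAAATCwAAEwsAAAABAAAAAAAAAIAAABGAAAAigAAAM4AAAESAAABVgAAAZoAAAHeAAACIgAAAmYAAAKqAAAC7gAAAzIAAAN2AAADugAAA/4AAAACAEQARgBEAIoARADOAEQBEgBEAVYARAGaAEQB3gBEAiIARAJmAEQCqgBEAu4ARAMyAEQDdgBEA7oARAP+AEQAAgCIAEYAiACKAIgAzgCIARIAiAFWAIgBmgCIAd4AiAIiAIgCZgCIAqoAiALuAIgDMgCIA3YAiAO6AIgD/gCIAAIAzABGAMwAigDMAM4AzAESAMwBVgDMAZoAzAHeAMwCIgDMAmYAzAKqAMwC7gDMAzIAzAN2AMwDugDMA/4AzAACARAARgEQAIoBEADOARABEgEQAVYBEAGaARAB3gEQAiIBEAJmARACqgEQAu4BEAMyARADdgEQA7oBEAP+ARAAAgFUAEYBVACKAVQAzgFUARIBVAFWAVQBmgFUAd4BVAIiAVQCZgFUAqoBVALuAVQDMgFUA3YBVAO6AVQD/gFUAAIBmABGAZgAigGYAM4BmAESAZgBVgGYAZoBmAHeAZgCIgGYAmYBmAKqAZgC7gGYAzIBmAN2AZgDugGYA/4BmAACAdwARgHcAIoB3ADOAdwBEgHcAVYB3AGaAdwB3gHcAiIB3AJmAdwCqgHcAu4B3AMyAdwDdgHcA7oB3AP+AdwAAgIgAEYCIACKAiAAzgIgARICIAFWAiABmgIgAd4CIAIiAiACZgIgAqoCIALuAiADMgIgA3YCIAO6AiAD/gIgAAICZABGAmQAigJkAM4CZAESAmQBVgJkAZoCZAHeAmQCIgJkAmYCZAKqAmQC7gJkAzICZAN2AmQDugJkA/4CZAACAqgARgKoAIoCqADOAqgBEgKoAVYCqAGaAqgB3gKoAiICqAJmAqgCqgKoAu4CqAMyAqgDdgKoA7oCqAP+AqgAAgLsAEYC7ACKAuwAzgLsARIC7AFWAuwBmgLsAd4C7AIiAuwCZgLsAqoC7ALuAuwDMgLsA3YC7AO6AuwD/gLsAAIDMABGAzAAigMwAM4DMAESAzABVgMwAZoDMAHeAzACIgMwAmYDMAKqAzAC7gMwAzIDMAN2AzADugMwA/4DMAACA3QARgN0AIoDdADOA3QBEgN0AVYDdAGaA3QB3gN0AiIDdAJmA3QCqgN0Au4DdAMyA3QDdgN0A7oDdAP+A3QAAgO4AEYDuACKA7gAzgO4ARIDuAFWA7gBmgO4Ad4DuAIiA7gCZgO4AqoDuALuA7gDMgO4A3YDuAO6A7gD/gO4AAID/ABGA/wAigP8AM4D/AESA/wBVgP8AZoD/AHeA/wCIgP8AmYD/AKqA/wC7gP8AzID/AN2A/wDugP8A/4D/AIeHh4eHh4eHd3d3d3d3d3d3d3eHh4eHh4eHhnNzdYf3h4eHh4eHd3d3d3d3d3d3d3d3d3d3h4eHh4d0c3R21/eHh4eHh3d3d3d3d3d3d3d3d3d3d3eHh4eHdnNzdZf394eHh4d3d3d3d3d3d3d3d3d3d3d3d3eHh3d0c3R25/fHh4eHd3d3d3d3d3d3d3d3d3d3d3d3d4eHdXN0daf355eHh3d3d3d3d3d3d3d3d3d3d3d3d3eHh3ZzdHV35/fHdYeHd3d3d3d3d3d3d3d3d3d3d3d3d4d3dHN1dpf395Zyh3d3d3d3d3d3d3d3d3d3d3d3d3eHd3RzdHaH1/fXhXGHd3d3d3d3d3d3d3d3d3d3d3d3h4d1c3R1d5f498dyc4d3d3d3d3d3d3d3d3d3d3d3d4eHdnR0dXeHp/j3lnB1h3d3d3d3d3d3d4eHh4eHh4eHh4eEhIWGh5fI+OiEcIeHh3d3d3d3h4eHh4eHh4eHh4eHhYSEhoeYuOj4p4KBl4eHh3d3d3eHh4eHh4eHh4eHh4aEhIWHmKi4+PiXgYPHh4eHd3d3d3eHh4eHh4eHh4eHhISFhoiouMj42IaApciHh4d3d3d3d3d3h4eHh4eHh4WEhXaHmLjI2Pi4hIK3uIeHh3d3d3d3d3d3d4eHh4eGhISGh5enuMjY+JeDlLenh4eHd3d3d3d3d3d3d4eHd3SEhYeHp7fHqPjYhoOWp5eHh4eHd3d3d3d3d3d3d3d0dIWGh5i3x7io+LiGg6eXh4eHh4d3d3d3d3d3d3d3dXR1hoeYqLi4mNj4p4WEp4d3h4eHh4eHd3d3d3d3d3Z0dIWHiKi4x5eH99ing4aXh3aHh4eHh4eHd3d3d3d3dXSFhoeYuLenh6f315aDl4eGdYeHh4eHh4eHh4eHh3Z0hIaHmKi4t4eH1/e3hISIh4WEh4eHh4eHh4eHh4eHdYSFhoiouLeXh4f39pVihoeGhIOHh4eHh4eHh4eHh4eEhIaHmKi4p4eHiPj2hWF1hoWEhYeHh4eHh4eHh4eHhoSFhoiYuLiHh4eo+PeFYWN1dIR3h4eHh4eHh4eHh4eFhIWHmKi4qIeHh7fo95VSQFNzdXSHh4eHh4eHh4eHh4SEhYeYqLiYh4ent7f3xXMxIFBgYIeHh4eHh4eHh4eHhISGh5iouIeHh7e3prfmw4JSU1Nkh4eHh4eHh4eHh4eEhIaHmKi4iIeHt7aVhaXk4sS1tcaHh4eHh4eHh4eHh4SEhoeYqLiIh4e3p5Z2ZYXE9vf394eHh4eHh4eHh4eHhISGh5iouIiHh7enl4d2dYSHl5eHh4eHh4eHh4eHh4eFhIaHmKi4iIeHp7enh3Z1dIaHh4c="/>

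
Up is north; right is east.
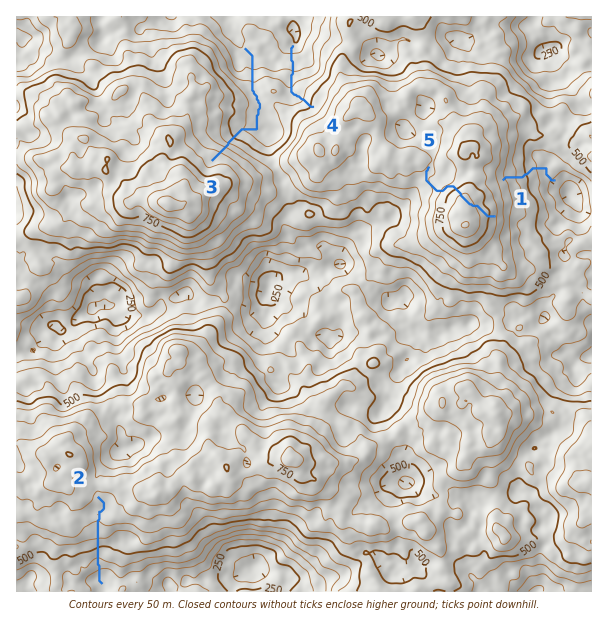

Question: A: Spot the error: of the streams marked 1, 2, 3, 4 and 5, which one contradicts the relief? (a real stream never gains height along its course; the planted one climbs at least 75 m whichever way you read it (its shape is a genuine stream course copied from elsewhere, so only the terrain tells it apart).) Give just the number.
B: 5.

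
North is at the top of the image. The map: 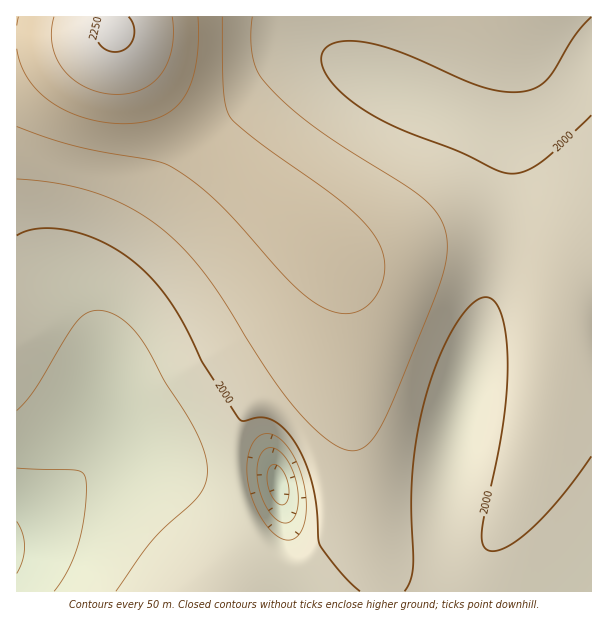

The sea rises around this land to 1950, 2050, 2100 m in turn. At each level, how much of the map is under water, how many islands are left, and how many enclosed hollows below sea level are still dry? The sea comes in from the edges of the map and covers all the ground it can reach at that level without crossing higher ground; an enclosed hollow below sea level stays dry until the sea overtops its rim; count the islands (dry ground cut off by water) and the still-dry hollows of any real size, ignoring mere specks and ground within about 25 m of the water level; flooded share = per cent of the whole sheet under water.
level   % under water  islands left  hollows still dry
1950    12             0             1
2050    70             0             0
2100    86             0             0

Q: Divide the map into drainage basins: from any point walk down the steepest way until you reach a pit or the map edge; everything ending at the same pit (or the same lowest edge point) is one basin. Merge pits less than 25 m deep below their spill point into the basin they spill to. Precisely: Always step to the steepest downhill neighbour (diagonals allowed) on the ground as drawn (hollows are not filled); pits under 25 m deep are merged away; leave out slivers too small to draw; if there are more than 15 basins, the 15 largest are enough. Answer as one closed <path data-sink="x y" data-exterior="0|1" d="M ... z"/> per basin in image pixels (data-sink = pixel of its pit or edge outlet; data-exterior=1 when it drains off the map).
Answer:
<path data-sink="17 548" data-exterior="1" d="M116 32l-100 6 0 553 209 1 22-26 7-17-2-16-10-24-6-30 0-41 4-13 8-18 13-13 36-26 23-26 10-16 6-18 1-36-9-21-17-19-112-95-65-77z"/><path data-sink="393 89" data-exterior="0" d="M591 16l-475 0-1 16 19 28 65 77 136 116 12 5 16 1 20-3 27-9 36-7 45 1 28 7 21 12 12 16 2 20 2-9 11-10 14-5 11 0z"/><path data-sink="461 404" data-exterior="0" d="M480 240l-45 1-46 13-26 5-16-1-12-5-8-6-2 1 6 6 9 16 8 29 2 33 0 72 5 55 7 51 16 59 2 22 211 1 1-227-22-5-10-6-7-9 0-64-7-15-12-10-15-8z"/><path data-sink="278 485" data-exterior="0" d="M333 258l-1 3 5 11 0 28-5 18-7 17-15 21-13 12-36 26-13 13-8 18-4 13 0 41 6 30 10 24 2 16-4 12-23 31 153-1-2-22-16-59-7-51-5-55-1-95-5-25z"/>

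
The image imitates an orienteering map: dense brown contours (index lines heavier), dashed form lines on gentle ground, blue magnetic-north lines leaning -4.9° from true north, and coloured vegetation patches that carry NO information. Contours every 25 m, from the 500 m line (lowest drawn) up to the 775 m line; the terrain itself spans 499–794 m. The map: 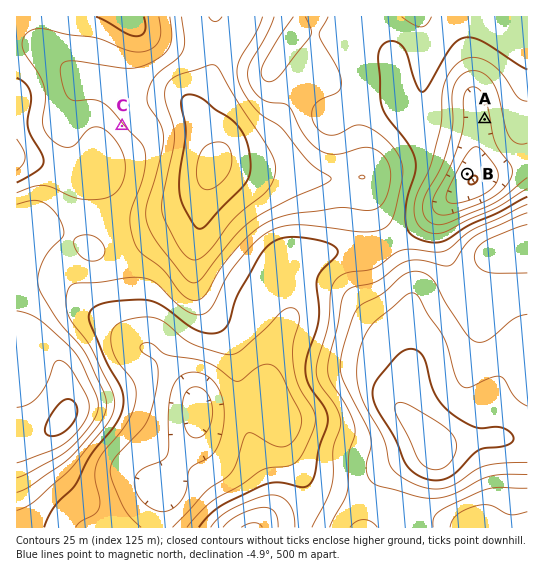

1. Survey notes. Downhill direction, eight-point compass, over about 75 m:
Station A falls W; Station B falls SE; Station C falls SW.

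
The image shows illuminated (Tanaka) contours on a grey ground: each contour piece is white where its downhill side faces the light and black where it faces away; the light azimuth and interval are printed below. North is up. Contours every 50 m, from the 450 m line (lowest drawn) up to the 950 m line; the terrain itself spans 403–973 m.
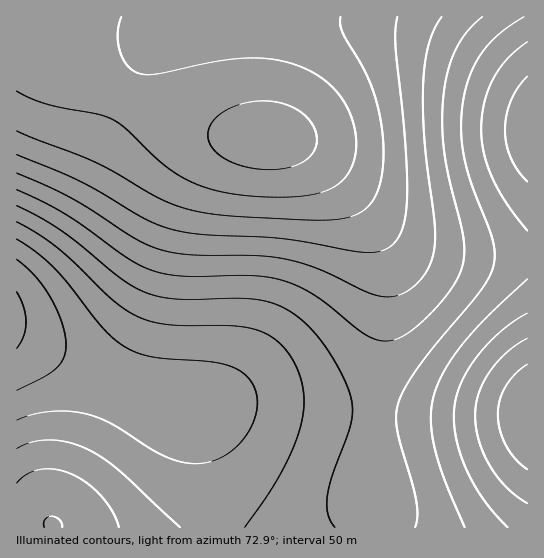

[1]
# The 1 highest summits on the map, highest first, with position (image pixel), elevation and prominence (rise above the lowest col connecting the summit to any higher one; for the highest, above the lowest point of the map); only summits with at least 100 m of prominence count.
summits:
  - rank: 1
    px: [266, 138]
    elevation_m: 973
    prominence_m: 570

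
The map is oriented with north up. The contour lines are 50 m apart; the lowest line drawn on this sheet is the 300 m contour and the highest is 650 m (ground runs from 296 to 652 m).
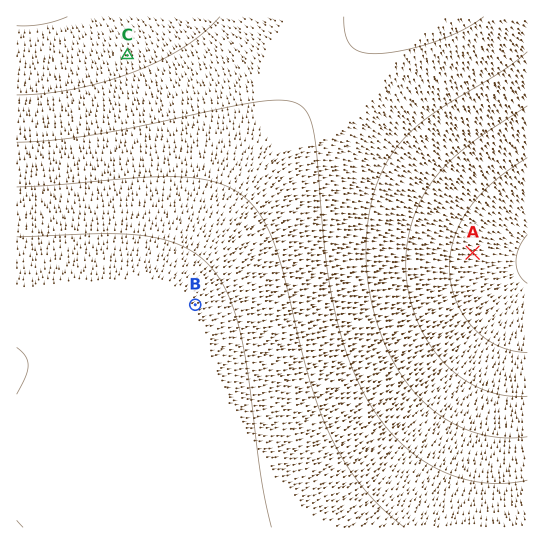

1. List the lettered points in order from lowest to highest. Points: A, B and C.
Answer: A C B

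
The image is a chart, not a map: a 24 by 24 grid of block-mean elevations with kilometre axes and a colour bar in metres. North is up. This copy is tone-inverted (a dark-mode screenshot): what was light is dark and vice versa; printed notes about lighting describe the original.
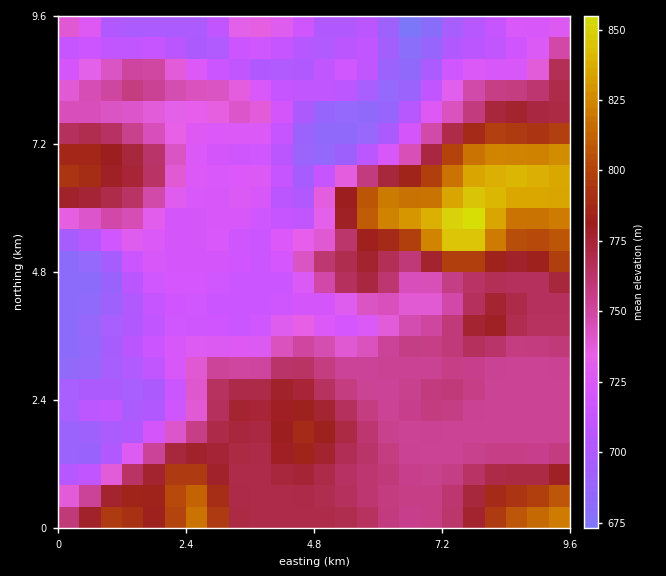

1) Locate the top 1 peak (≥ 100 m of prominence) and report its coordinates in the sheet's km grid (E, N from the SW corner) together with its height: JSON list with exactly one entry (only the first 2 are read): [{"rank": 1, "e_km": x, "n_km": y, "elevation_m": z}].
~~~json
[{"rank": 1, "e_km": 7.66, "n_km": 5.66, "elevation_m": 860}]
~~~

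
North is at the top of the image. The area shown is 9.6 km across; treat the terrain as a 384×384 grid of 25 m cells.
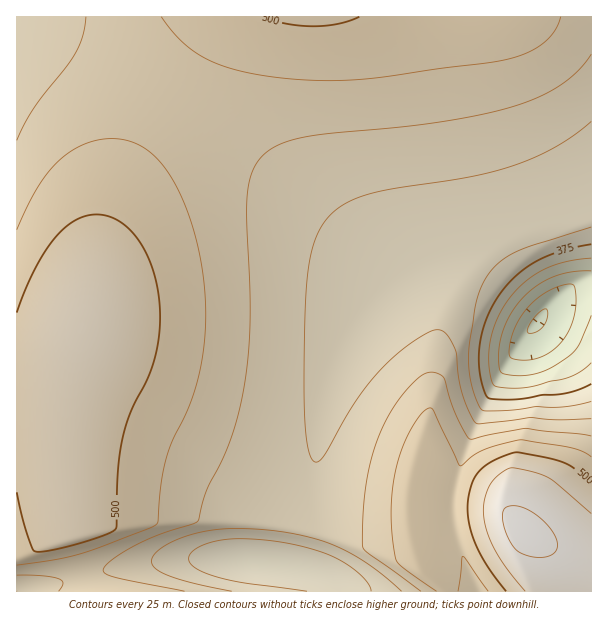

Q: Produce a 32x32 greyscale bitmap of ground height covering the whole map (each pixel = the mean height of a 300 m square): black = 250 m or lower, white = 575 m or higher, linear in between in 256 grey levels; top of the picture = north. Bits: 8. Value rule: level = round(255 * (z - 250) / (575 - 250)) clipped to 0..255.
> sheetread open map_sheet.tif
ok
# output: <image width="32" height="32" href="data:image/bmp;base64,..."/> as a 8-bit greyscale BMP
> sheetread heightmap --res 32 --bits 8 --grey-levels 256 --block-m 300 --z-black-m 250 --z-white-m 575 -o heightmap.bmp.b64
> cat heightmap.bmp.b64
<image width="32" height="32" href="data:image/bmp;base64,Qk02CAAAAAAAADYEAAAoAAAAIAAAACAAAAABAAgAAAAAAAAEAAATCwAAEwsAAAABAAAAAAAAAAAAAAEBAQACAgIAAwMDAAQEBAAFBQUABgYGAAcHBwAICAgACQkJAAoKCgALCwsADAwMAA0NDQAODg4ADw8PABAQEAAREREAEhISABMTEwAUFBQAFRUVABYWFgAXFxcAGBgYABkZGQAaGhoAGxsbABwcHAAdHR0AHh4eAB8fHwAgICAAISEhACIiIgAjIyMAJCQkACUlJQAmJiYAJycnACgoKAApKSkAKioqACsrKwAsLCwALS0tAC4uLgAvLy8AMDAwADExMQAyMjIAMzMzADQ0NAA1NTUANjY2ADc3NwA4ODgAOTk5ADo6OgA7OzsAPDw8AD09PQA+Pj4APz8/AEBAQABBQUEAQkJCAENDQwBEREQARUVFAEZGRgBHR0cASEhIAElJSQBKSkoAS0tLAExMTABNTU0ATk5OAE9PTwBQUFAAUVFRAFJSUgBTU1MAVFRUAFVVVQBWVlYAV1dXAFhYWABZWVkAWlpaAFtbWwBcXFwAXV1dAF5eXgBfX18AYGBgAGFhYQBiYmIAY2NjAGRkZABlZWUAZmZmAGdnZwBoaGgAaWlpAGpqagBra2sAbGxsAG1tbQBubm4Ab29vAHBwcABxcXEAcnJyAHNzcwB0dHQAdXV1AHZ2dgB3d3cAeHh4AHl5eQB6enoAe3t7AHx8fAB9fX0Afn5+AH9/fwCAgIAAgYGBAIKCggCDg4MAhISEAIWFhQCGhoYAh4eHAIiIiACJiYkAioqKAIuLiwCMjIwAjY2NAI6OjgCPj48AkJCQAJGRkQCSkpIAk5OTAJSUlACVlZUAlpaWAJeXlwCYmJgAmZmZAJqamgCbm5sAnJycAJ2dnQCenp4An5+fAKCgoAChoaEAoqKiAKOjowCkpKQApaWlAKampgCnp6cAqKioAKmpqQCqqqoAq6urAKysrACtra0Arq6uAK+vrwCwsLAAsbGxALKysgCzs7MAtLS0ALW1tQC2trYAt7e3ALi4uAC5ubkAurq6ALu7uwC8vLwAvb29AL6+vgC/v78AwMDAAMHBwQDCwsIAw8PDAMTExADFxcUAxsbGAMfHxwDIyMgAycnJAMrKygDLy8sAzMzMAM3NzQDOzs4Az8/PANDQ0ADR0dEA0tLSANPT0wDU1NQA1dXVANbW1gDX19cA2NjYANnZ2QDa2toA29vbANzc3ADd3d0A3t7eAN/f3wDg4OAA4eHhAOLi4gDj4+MA5OTkAOXl5QDm5uYA5+fnAOjo6ADp6ekA6urqAOvr6wDs7OwA7e3tAO7u7gDv7+8A8PDwAPHx8QDy8vIA8/PzAPT09AD19fUA9vb2APf39wD4+PgA+fn5APr6+gD7+/sA/Pz8AP39/QD+/v4A////AJSYnaGjo6CblI2Ffnh0cW5sbG92g5astrGtvdDf4uPir6yopaGbk4uCeXFqZmVlZmhueIidsby4srfL3ujp6ObBxsS9s6mdkod8dG9sbW9zeoSQnqu3u7ezwtfo7ezq5sTKzc3JwrisoJaOiYeIiYuNkJagrLi7t7bK3+3u7OjixsvOzcrFvbSro5uWk5COjYyPlZ+subq3uM3i7Ovo4trHzM7OysW9tayknZiUkY6Mi42Unqu4u7e3y97o5uHZ0MjNz87Lxb62rqagm5aSj4yKjJOdqbe7uLXD093b1s7Dyc3PzsvGv7ewqaOdmJOPjImLkJqms7u4sLO/yMfDvbXJzc/Oy8fAubKspZ+alJCMiYmOl6KuuLWon6WsrammosrO0M/MyMK8ta+oopuVkIyIh4uSnaizsJ+Kh4qPjIuMys7Q0M7Kxb+5squknZeRjIeGiI6XoauplXppaWxvcHXLz9HR0MzIwru0raWel5GMh4SFiZCZoaKOcFJKS1JXX8vQ0tPSz8rEvravp5+YkoyHg4KFipGYmYlqRzIwOEJMy9DT1NPRzMa/uLCooJmSjIeDgIGEiY+RhmpHJx0jMUDK0NTV1NLNx8C5samhmZKMh4J/foCDh4mDb04sFhckOMjP09XU0s3HwbmxqaGZk4yHg399fH6Ag4B0WzwgFR8xxczR09PRzMfAuLGpoZmTjYeDf317e3x9fXdpUDcjIC7Byc7R0c/Lxb+4sKigmZONiISAfnt6enp7eXJlUUA1NL3Fy87OzMnDvbavp6CZk42JhYF/fXx7enp6eHNqXVNOuMHGysrJxsG7tK2mn5mTjoqGg4F/fn18fHt7enh0bmizvMLFxsXCvriyrKWfmZSPi4iGhIKBgIB/f359fHt6eK+3vcDCwb66tbCqpJ+ZlZGOi4mHhoWEg4OCgYB/fn18q7K4vL28urezrqmkn5qWk5COjIuKiYmIh4aFhIOBgH6mrrO3uLi2s7CsqKOfnJmWlJKRkI+Pjo2Mi4qJh4WDgaOprrKzs7KwraqnpKGenJqZl5aWlZSUk5KRj46MiYeEn6Wqra+vr62sqaelo6Ggn56dnJybm5qZmJeVk5GPjIiboaWpq6ysq6qpqKempaWkpKOjo6KhoaCenZyamJWRjZidoaWnqaqqqqqqqqqqqqqqqqqqqainpqWko6Gfm5eTlZqeoaSmqKmrrK2trq+wsbGxsbCwr66trKuqqKajnpiSl5ufoqWnqqyusLK0tba3uLi4t7a1tLOysrGvraqkno+UmJ2hpKirrrG0t7m7vb6/vr69vLq5uLi3t7azsKqjjZKXm6Ckqa2xtbm8v8HDxMTEw8LAvr28u7u7uri0rqY="/>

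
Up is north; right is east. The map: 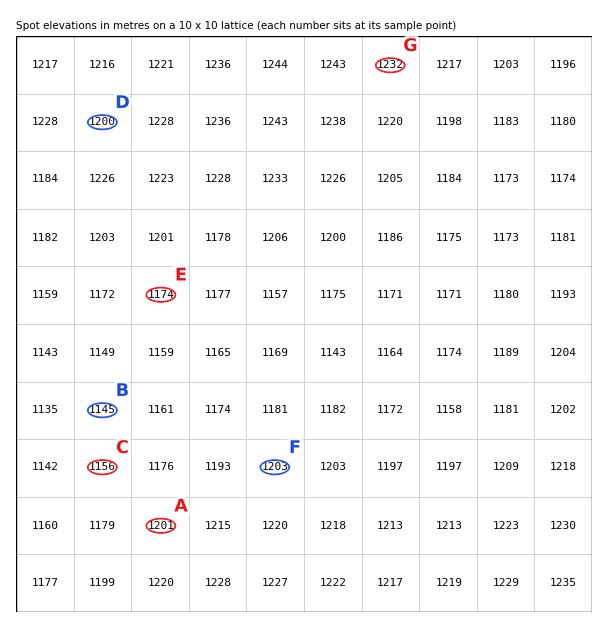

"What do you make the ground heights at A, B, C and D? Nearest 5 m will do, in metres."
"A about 1200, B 1145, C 1155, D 1200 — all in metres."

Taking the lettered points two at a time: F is higher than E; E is lower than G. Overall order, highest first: G F E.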